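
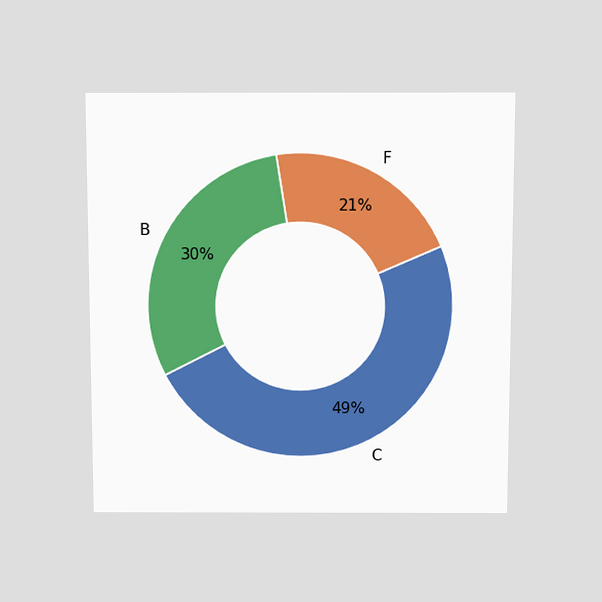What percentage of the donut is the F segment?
The chart is viewed slightly from above. The F segment takes up 21% of the ring.

21%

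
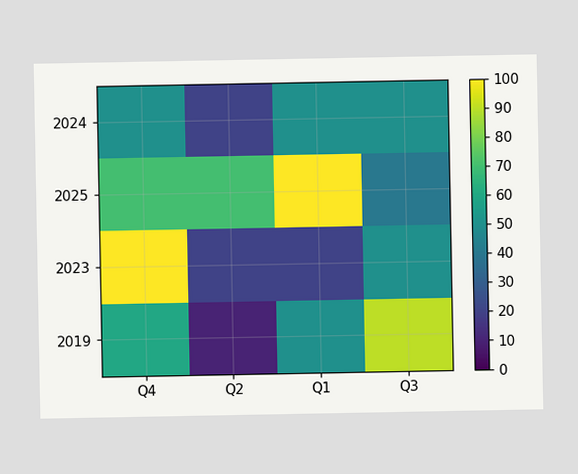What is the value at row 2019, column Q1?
Matching cell (2019, Q1) against the colorbar gives 50.

50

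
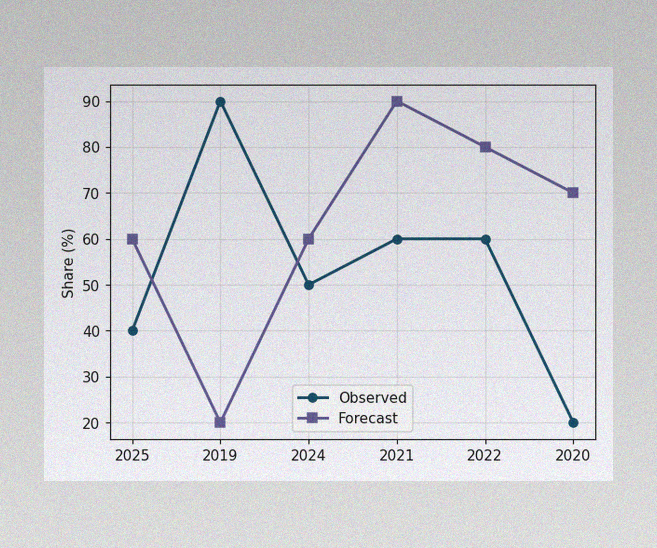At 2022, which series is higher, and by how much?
The image has some photo noise and uneven lighting. At 2022, Forecast sits above the other line by 20%.

Forecast, by 20%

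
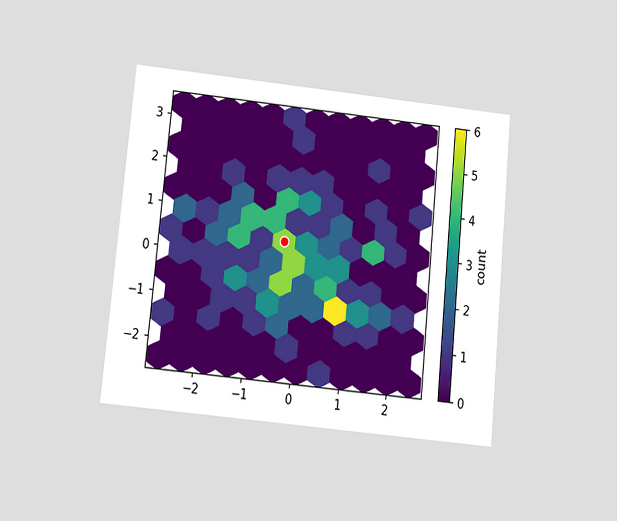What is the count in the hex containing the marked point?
5

The chart is tilted about 6° clockwise and viewed at a slight angle. The marked hex reads 5 on the colorbar.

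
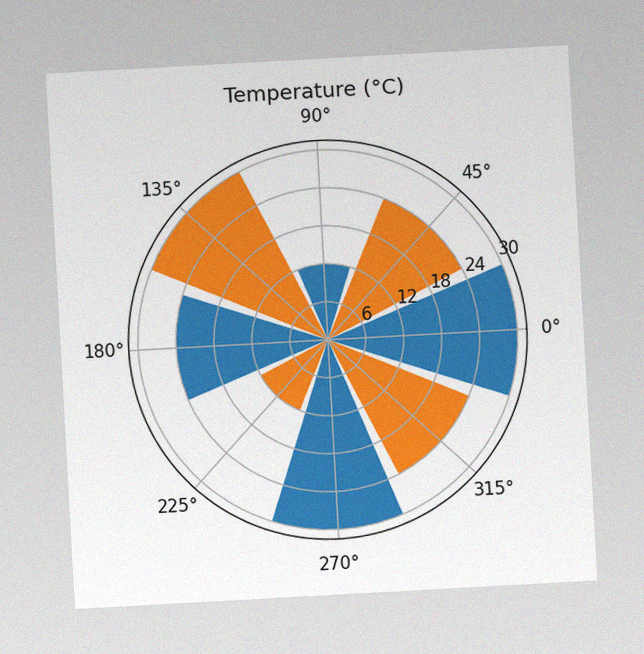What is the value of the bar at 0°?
The chart is tilted about 3° counter-clockwise, with some photo noise. The bar at 0° reaches 30°C on the radial axis.

30°C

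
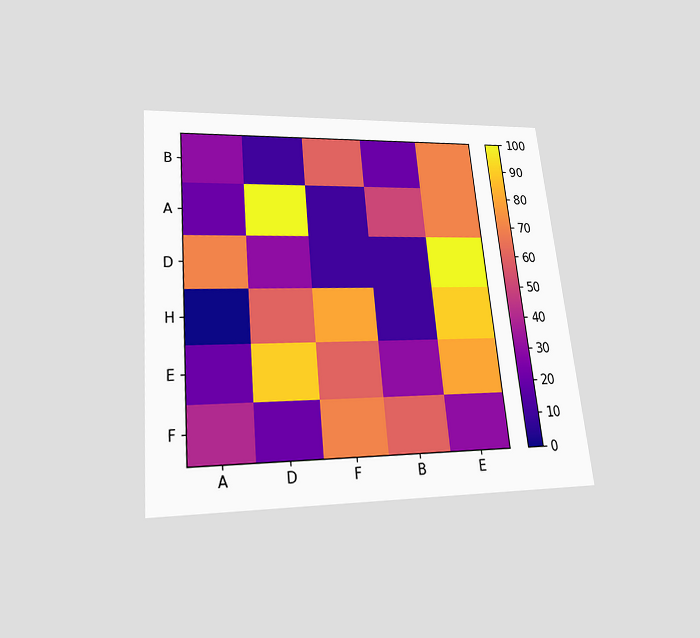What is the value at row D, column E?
The chart is tilted about 6° counter-clockwise and viewed slightly from below. Matching cell (D, E) against the colorbar gives 100.

100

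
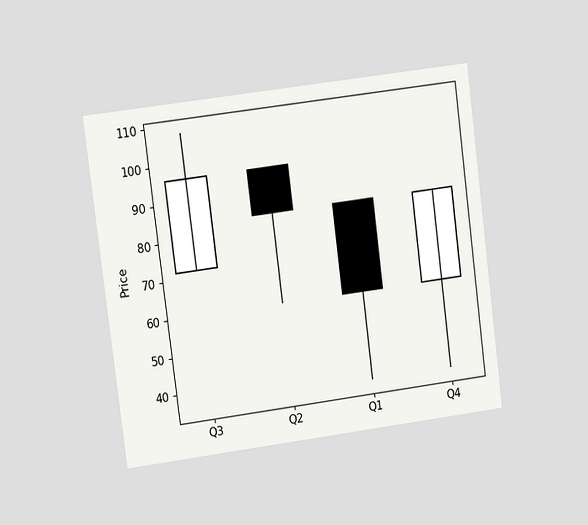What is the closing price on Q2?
84

The chart is tilted about 7° counter-clockwise and viewed at a slight angle. The Q2 candle closes at 84.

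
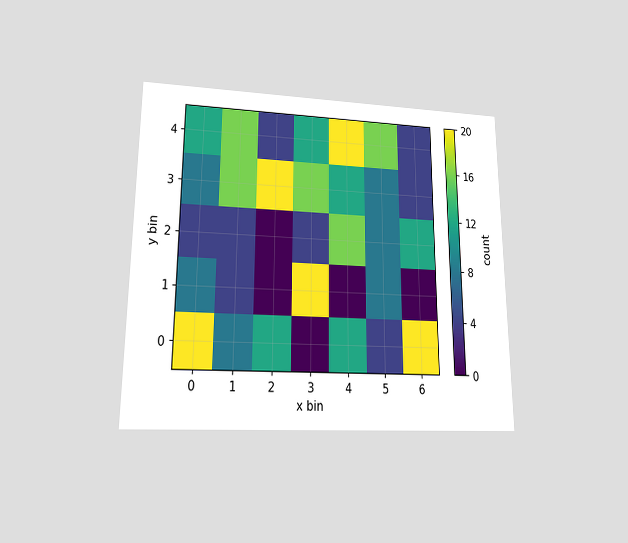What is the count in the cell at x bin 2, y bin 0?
12

The chart is viewed at a slight angle. Matching the cell (2, 0) against the colorbar gives 12.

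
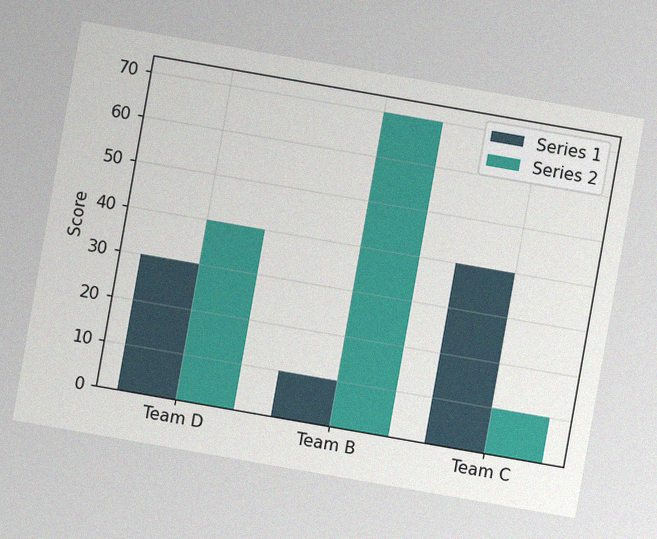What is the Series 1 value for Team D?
30

The chart is tilted about 10° clockwise, with some photo noise. The Series 1 bar at Team D reaches 30 on the y-axis.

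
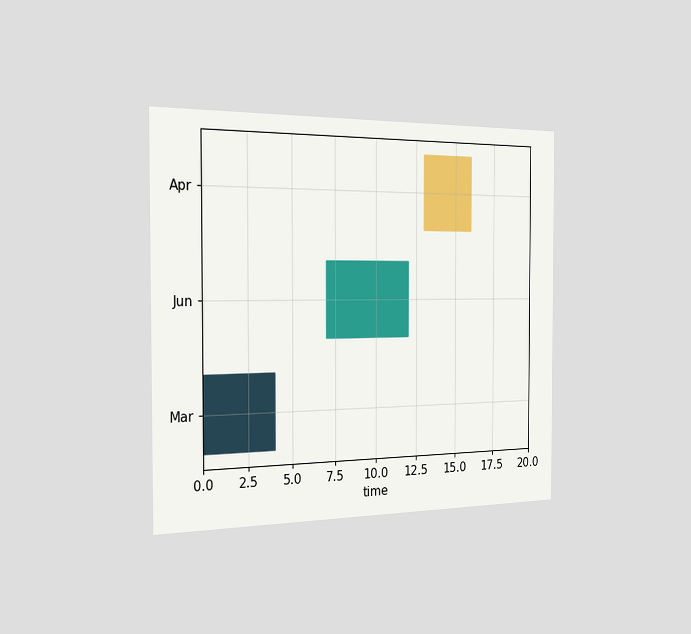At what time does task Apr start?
The chart is viewed slightly from the left. The Apr bar begins at t=13.

13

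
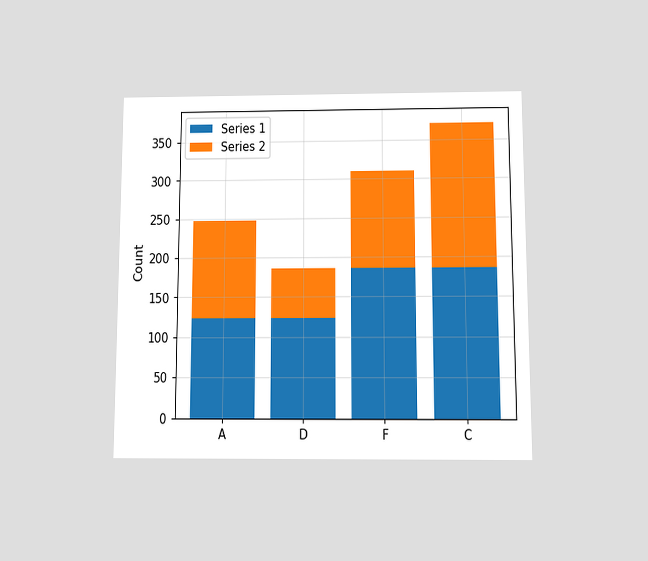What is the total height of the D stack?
186

The chart is viewed slightly from below. The D stack's top reaches 186 on the y-axis.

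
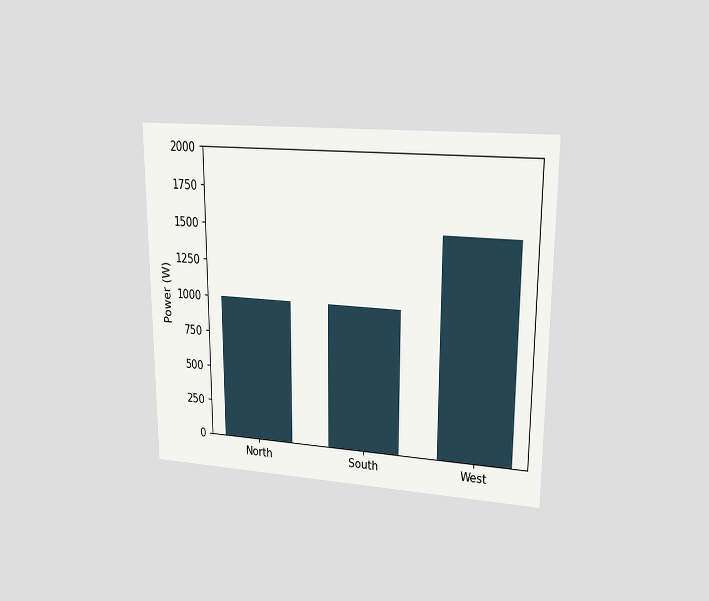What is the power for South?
1000W

The chart is viewed at a slight angle. Reading along the chart's y-axis, the South bar reaches 1000W.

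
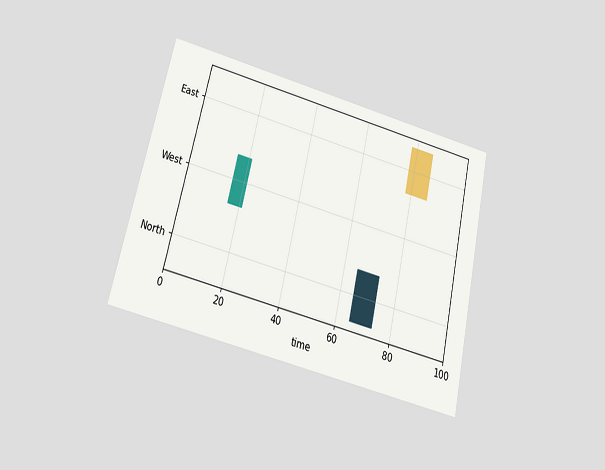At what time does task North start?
65

The chart is tilted about 13° clockwise and viewed slightly from below. The North bar begins at t=65.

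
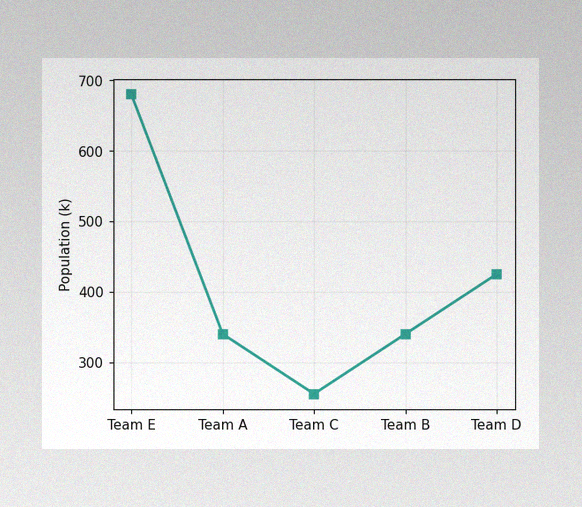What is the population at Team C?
255k

The image has some photo noise and uneven lighting. At Team C, the line is at 255k.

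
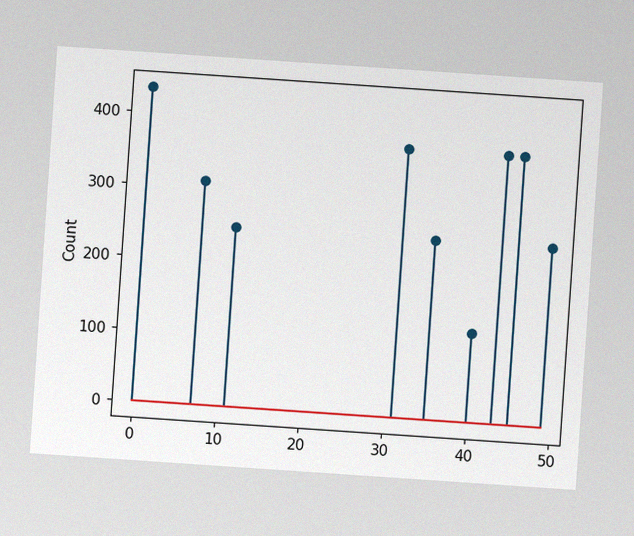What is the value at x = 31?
372

The chart is tilted about 4° clockwise, with some photo noise. The stem at x=31 reaches 372.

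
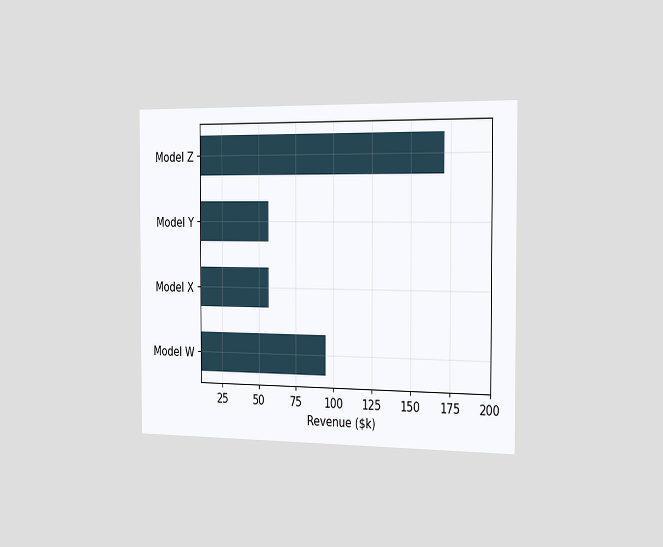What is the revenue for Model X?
$57k

The chart is viewed slightly from the right. Reading along the chart's x-axis, the Model X bar reaches $57k.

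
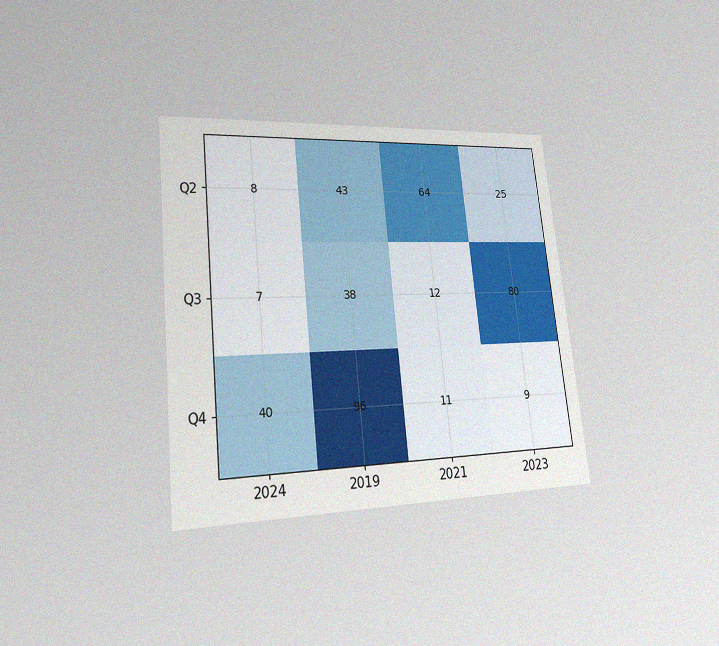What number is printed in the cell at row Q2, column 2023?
The chart is tilted about 6° counter-clockwise and viewed slightly from the left, with some photo noise. The (Q2, 2023) cell reads 25.

25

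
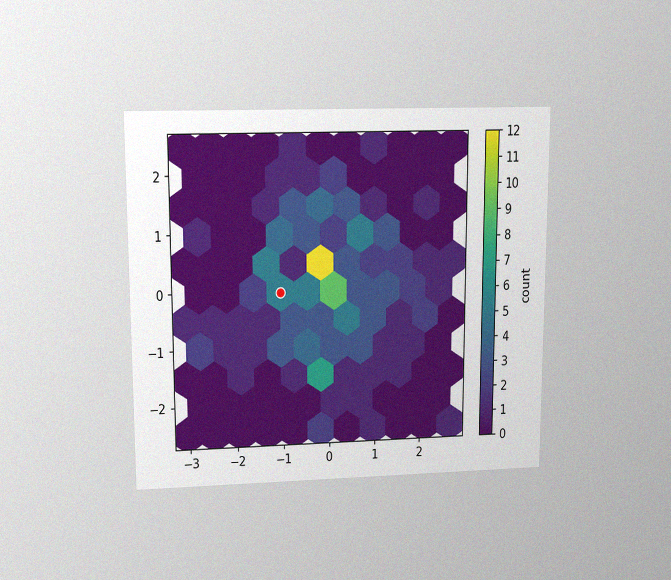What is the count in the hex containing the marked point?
5

The chart is viewed slightly from above, with some photo noise. The marked hex reads 5 on the colorbar.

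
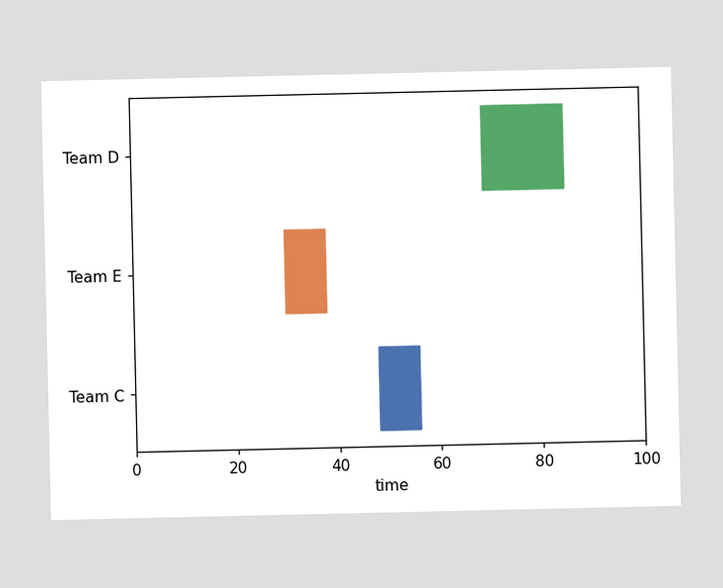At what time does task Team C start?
48

The Team C bar begins at t=48.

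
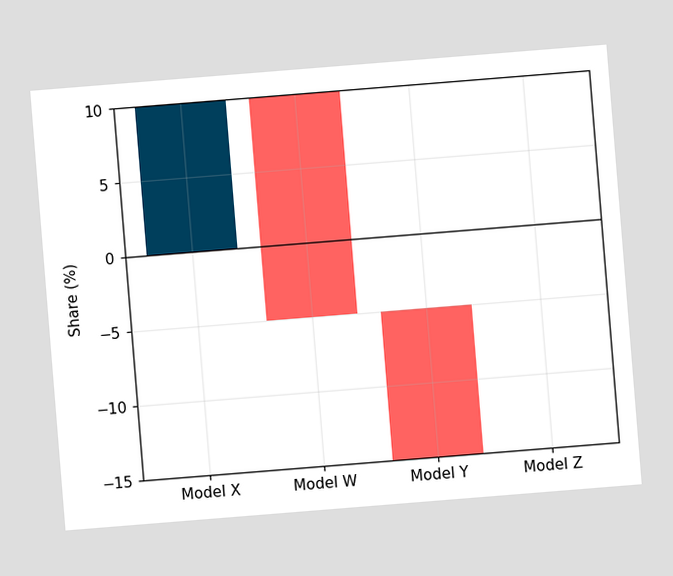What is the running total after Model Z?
-15%

The chart is tilted about 5° counter-clockwise. After Model Z the running total reaches -15%.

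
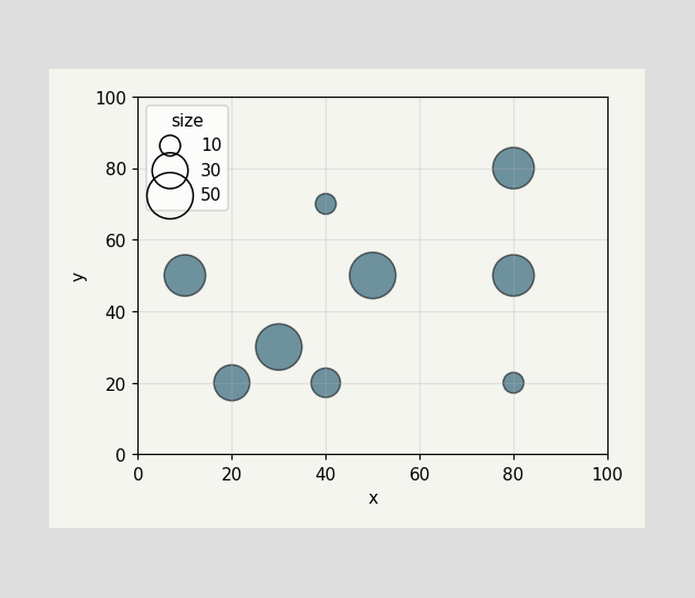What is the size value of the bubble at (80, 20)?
Matching the bubble at (80, 20) against the size legend gives 10.

10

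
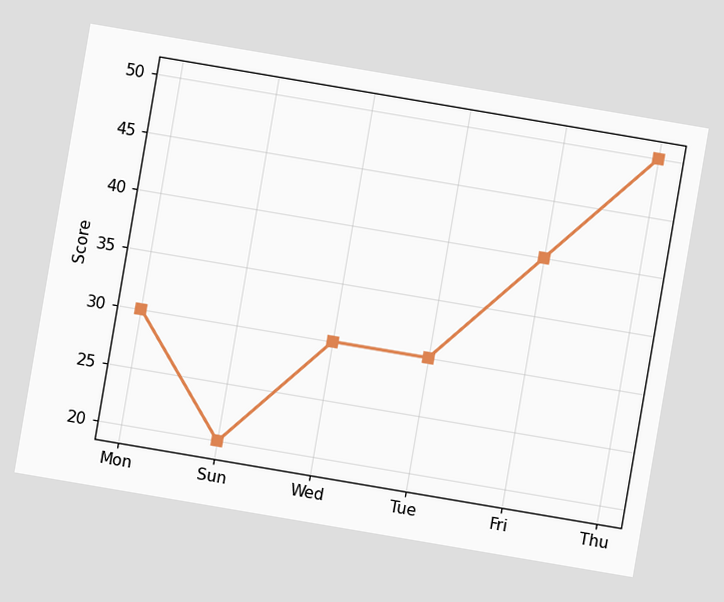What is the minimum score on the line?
20

The chart is tilted about 10° clockwise. The lowest point is at Sun, and reading across to the y-axis gives 20.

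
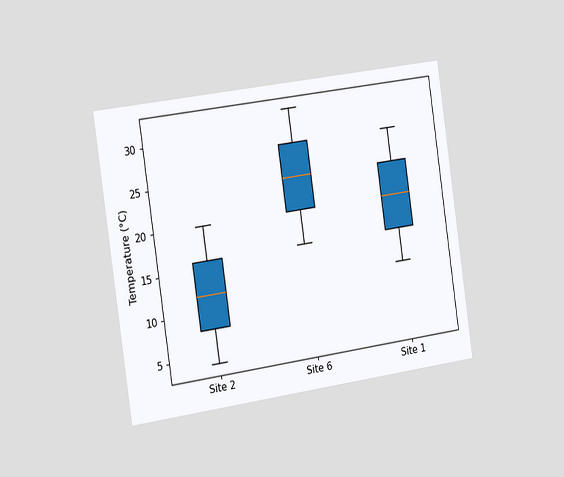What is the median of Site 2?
12°C

The chart is tilted about 8° counter-clockwise and viewed slightly from the left. The median line in the Site 2 box sits at 12°C.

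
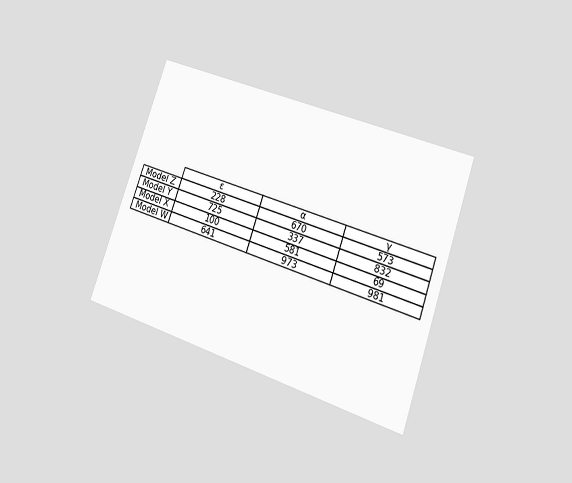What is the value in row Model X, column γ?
69

The chart is tilted about 19° clockwise and viewed at a slight angle. The (Model X, γ) cell reads 69.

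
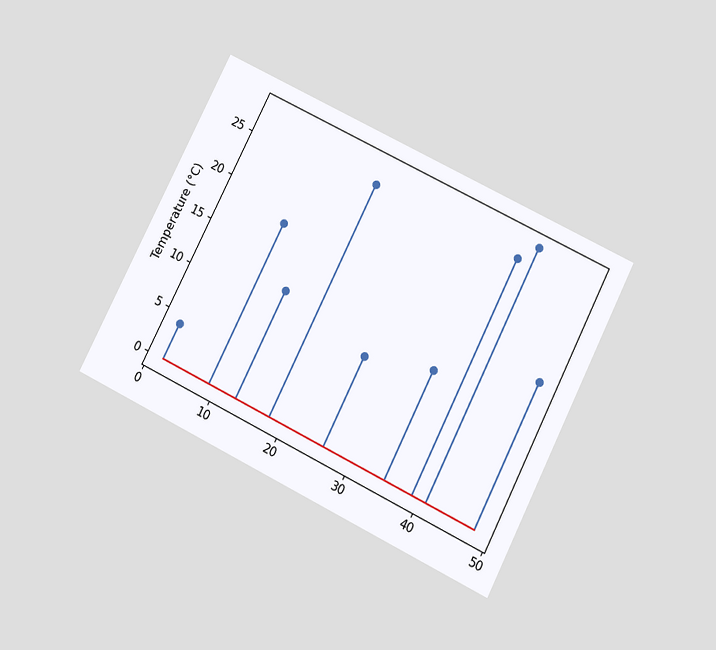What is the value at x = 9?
The chart is tilted about 27° clockwise and viewed slightly from below. The stem at x=9 reaches 18°C.

18°C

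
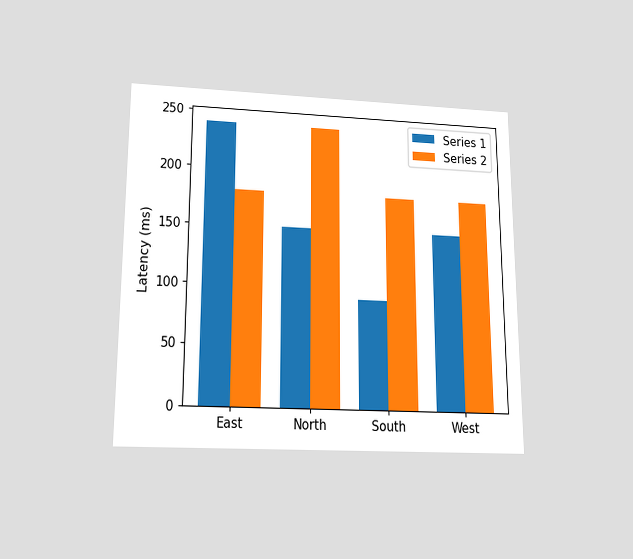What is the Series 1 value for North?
The chart is viewed slightly from below. The Series 1 bar at North reaches 150ms on the y-axis.

150ms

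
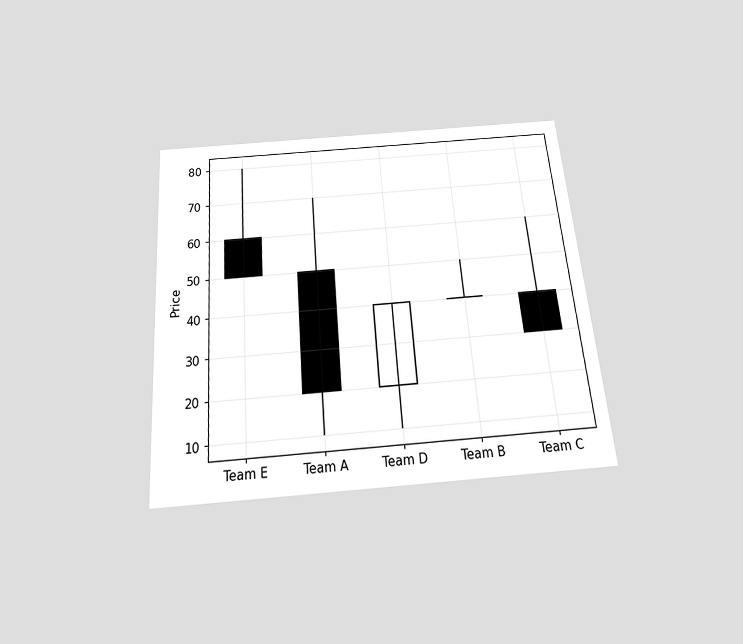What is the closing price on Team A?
20

The chart is tilted about 5° counter-clockwise and viewed slightly from below. The Team A candle closes at 20.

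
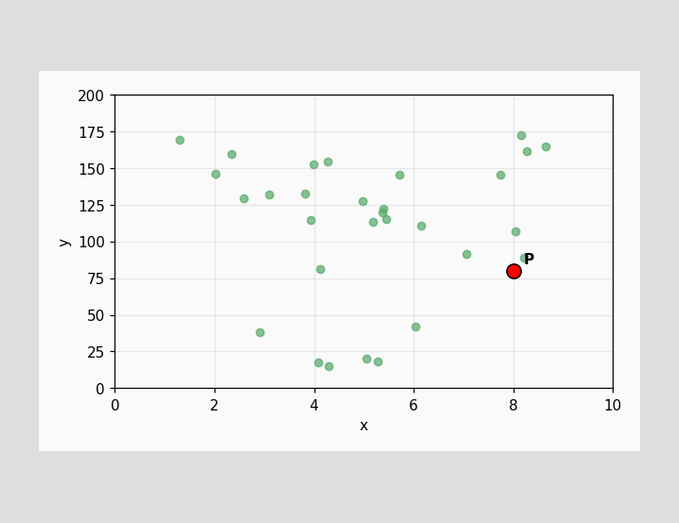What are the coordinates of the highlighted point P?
(8, 80)

Following the gridlines from P to each axis, P sits at (8, 80).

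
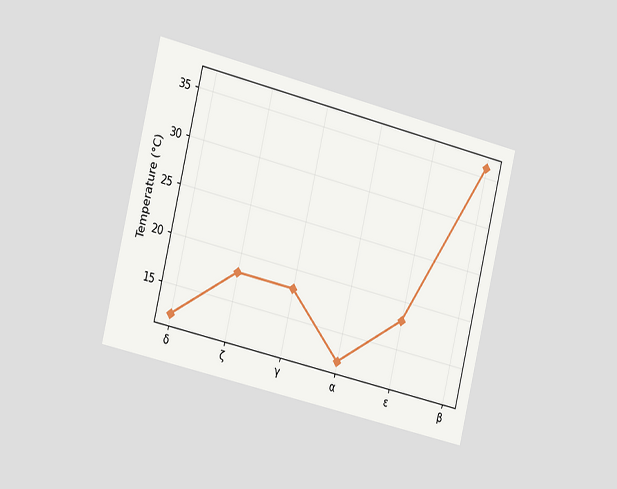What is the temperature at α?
The chart is tilted about 13° clockwise and viewed slightly from the left. At α, the line is at 12°C.

12°C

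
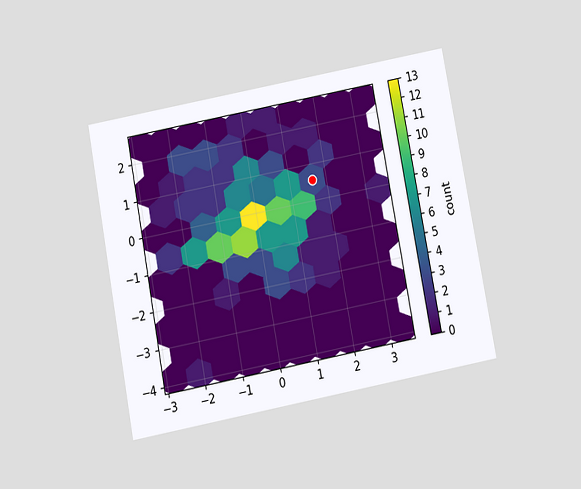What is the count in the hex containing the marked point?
3

The chart is tilted about 11° counter-clockwise and viewed slightly from below. The marked hex reads 3 on the colorbar.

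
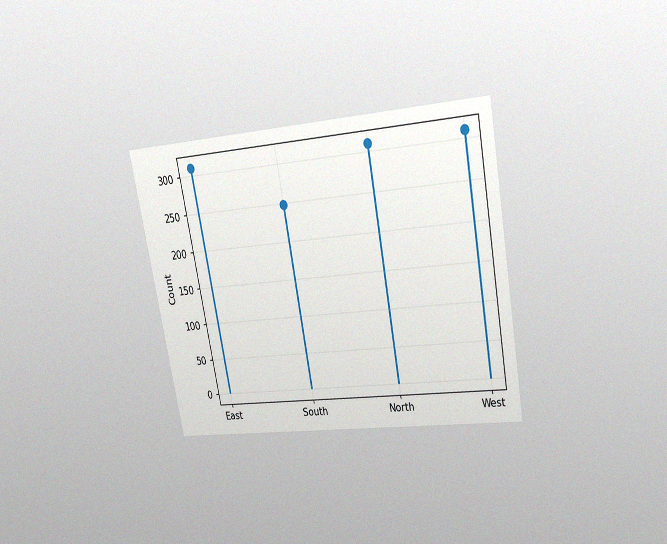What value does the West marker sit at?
The chart is tilted about 10° counter-clockwise and viewed at a slight angle, with some photo noise. The West marker sits at 310.

310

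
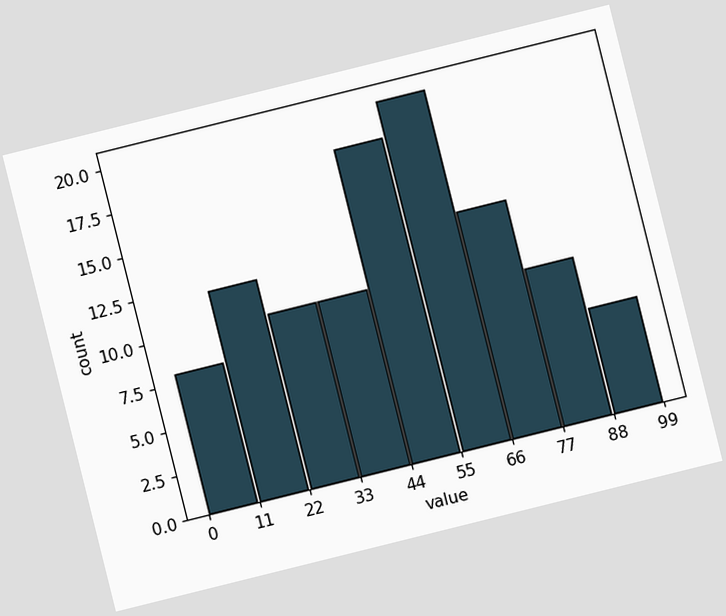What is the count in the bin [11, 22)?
12

The chart is tilted about 14° counter-clockwise. The [11, 22) bin has height 12.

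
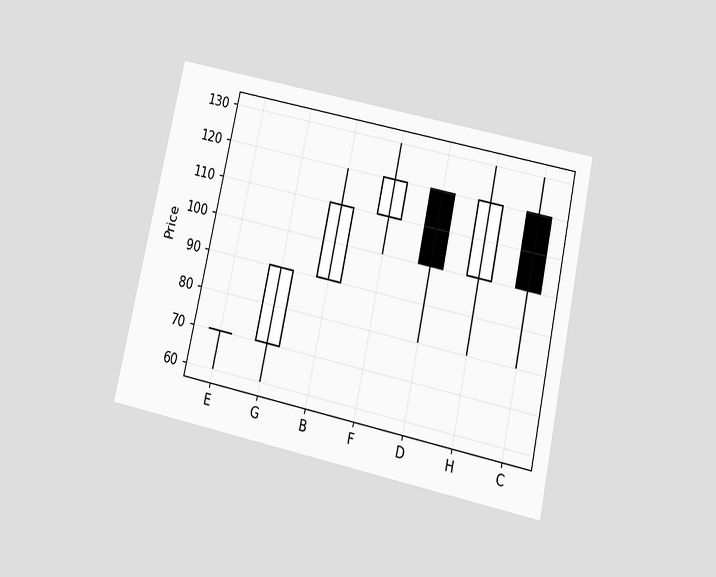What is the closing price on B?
110

The chart is tilted about 12° clockwise and viewed slightly from below. The B candle closes at 110.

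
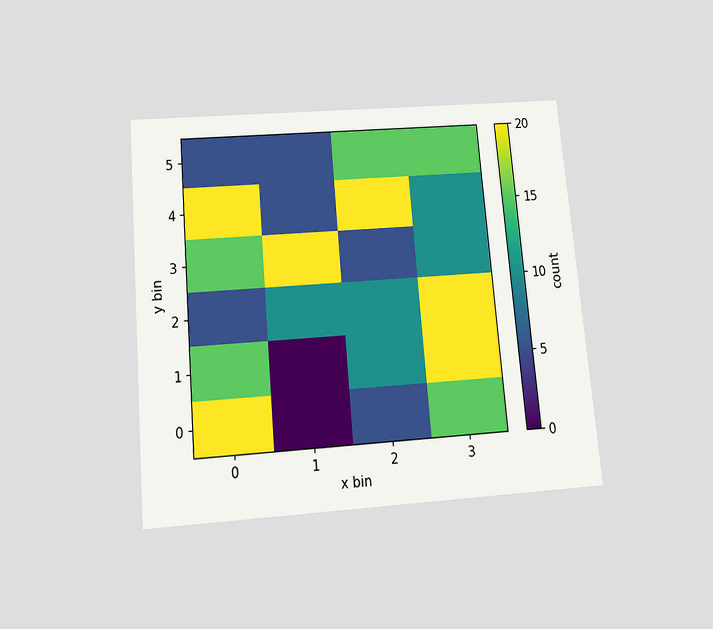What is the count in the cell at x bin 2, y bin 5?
15

The chart is tilted about 5° counter-clockwise and viewed slightly from below. Matching the cell (2, 5) against the colorbar gives 15.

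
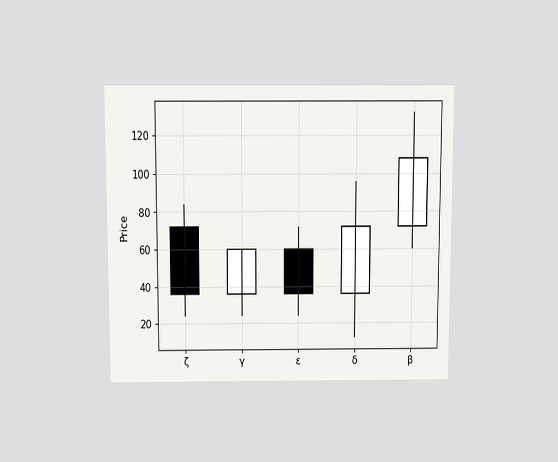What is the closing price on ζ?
The chart is viewed slightly from above. The ζ candle closes at 36.

36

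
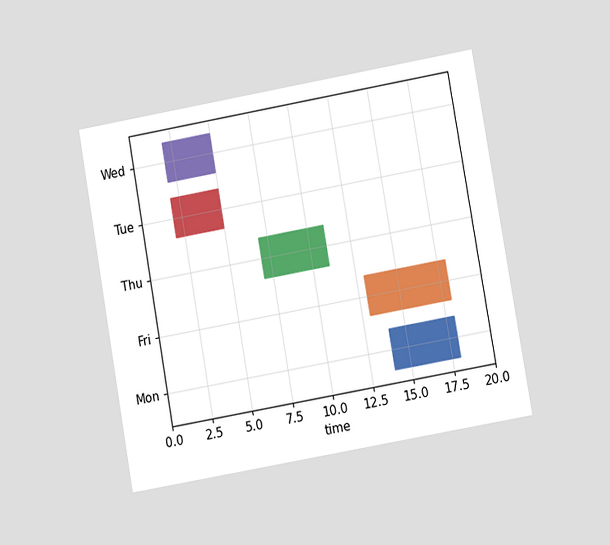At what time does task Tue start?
The chart is tilted about 10° counter-clockwise and viewed at a slight angle. The Tue bar begins at t=2.

2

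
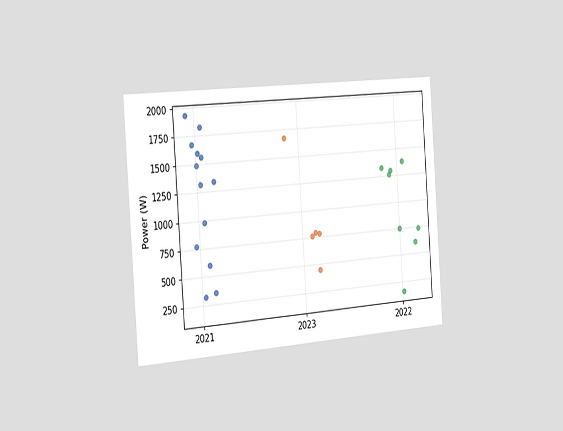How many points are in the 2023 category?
The chart is tilted about 4° counter-clockwise and viewed slightly from the left. Counting the markers in the 2023 column gives 5.

5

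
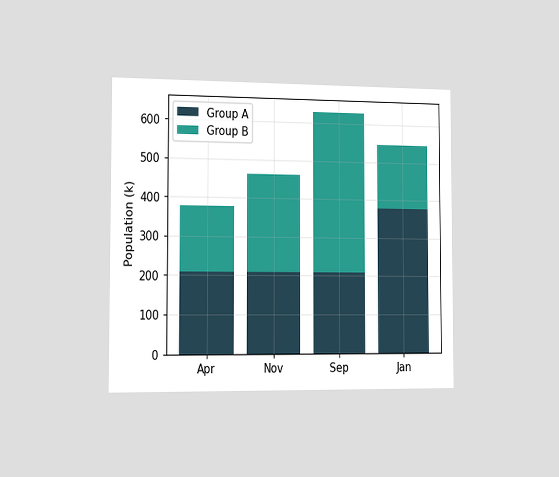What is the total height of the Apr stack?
378k

The chart is viewed slightly from the left. The Apr stack's top reaches 378k on the y-axis.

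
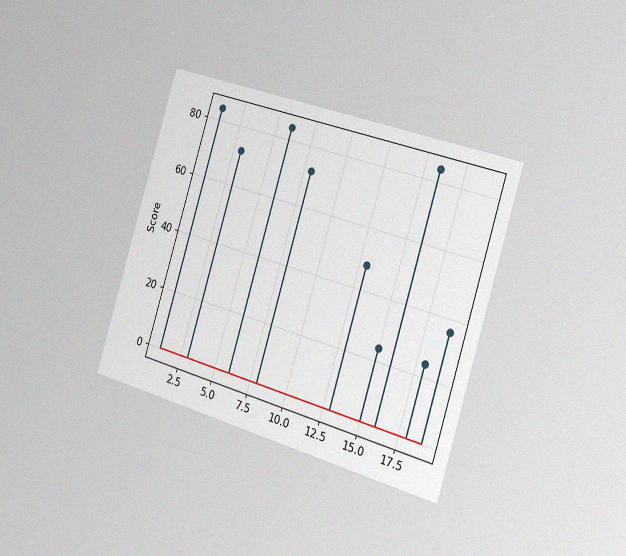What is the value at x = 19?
36

The chart is tilted about 17° clockwise and viewed slightly from the right, with some photo noise. The stem at x=19 reaches 36.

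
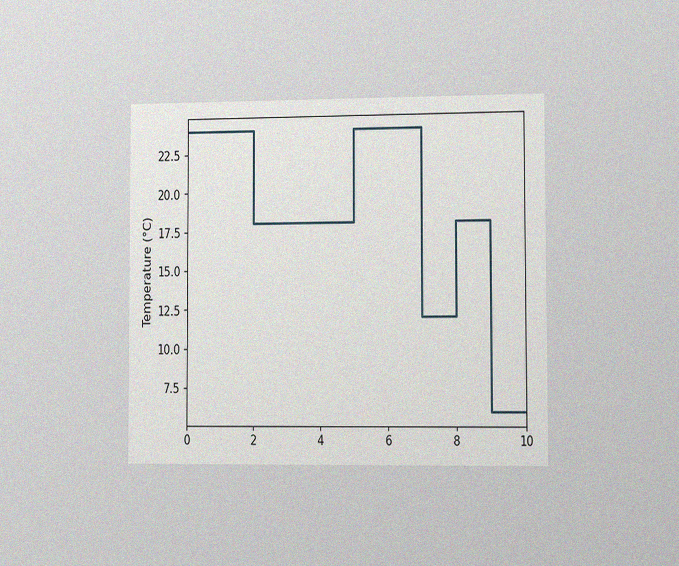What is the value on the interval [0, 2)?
The chart is viewed slightly from the right, with some photo noise. On [0, 2) the step sits at 24°C.

24°C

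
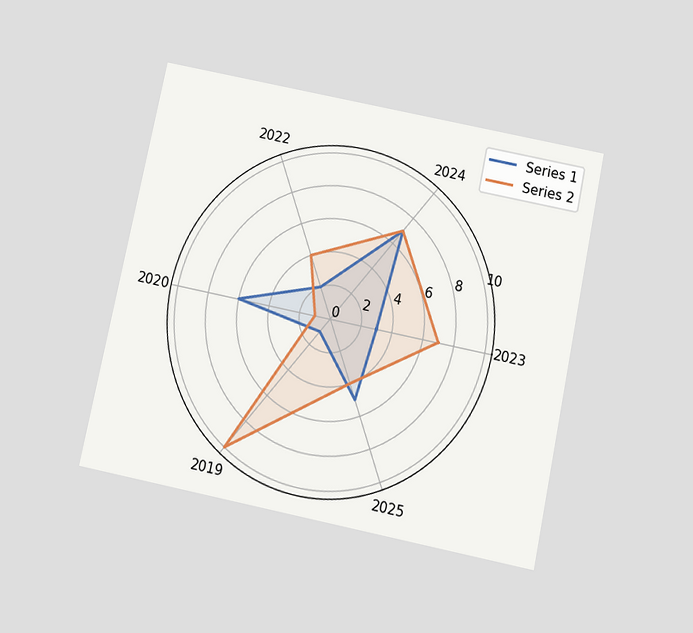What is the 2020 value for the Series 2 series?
The chart is tilted about 12° clockwise and viewed slightly from below. On the 2020 axis, Series 2 reaches 1.

1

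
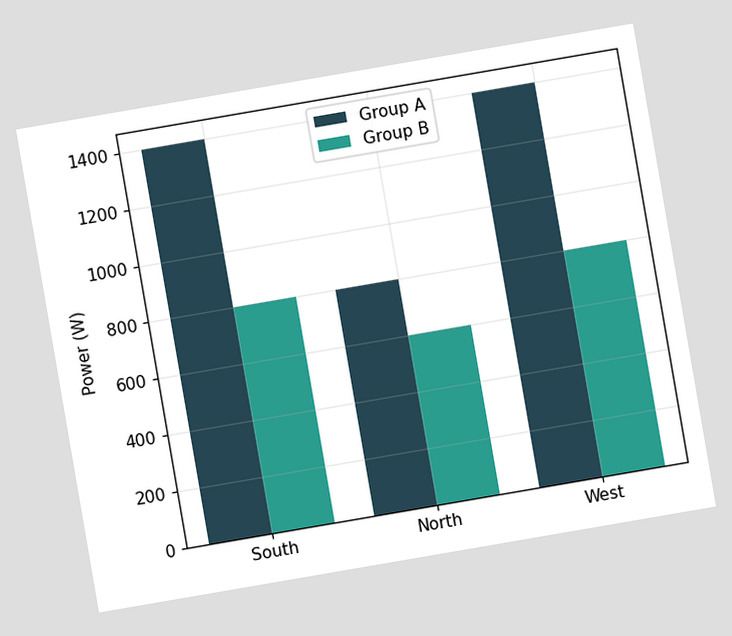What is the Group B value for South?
800W

The chart is tilted about 10° counter-clockwise. The Group B bar at South reaches 800W on the y-axis.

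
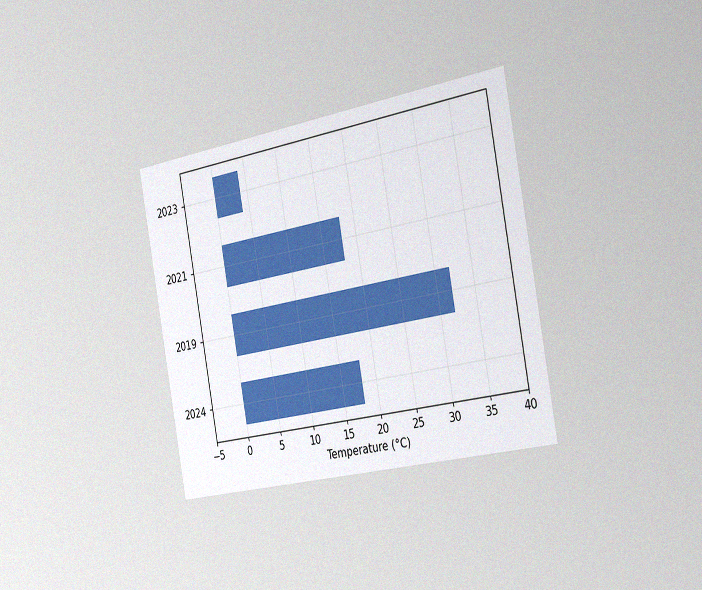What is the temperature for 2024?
18°C

The chart is tilted about 10° counter-clockwise and viewed slightly from the right, with some photo noise. Reading along the chart's x-axis, the 2024 bar reaches 18°C.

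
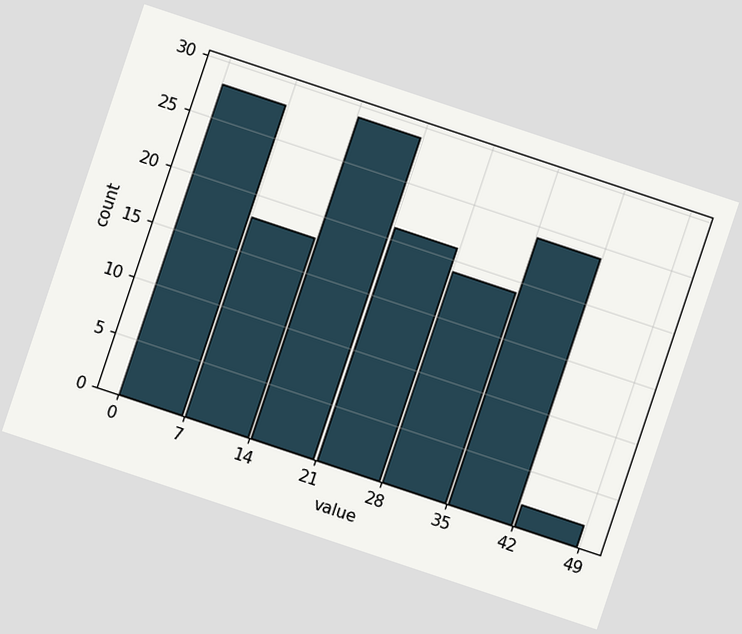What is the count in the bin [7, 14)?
18

The chart is tilted about 18° clockwise. The [7, 14) bin has height 18.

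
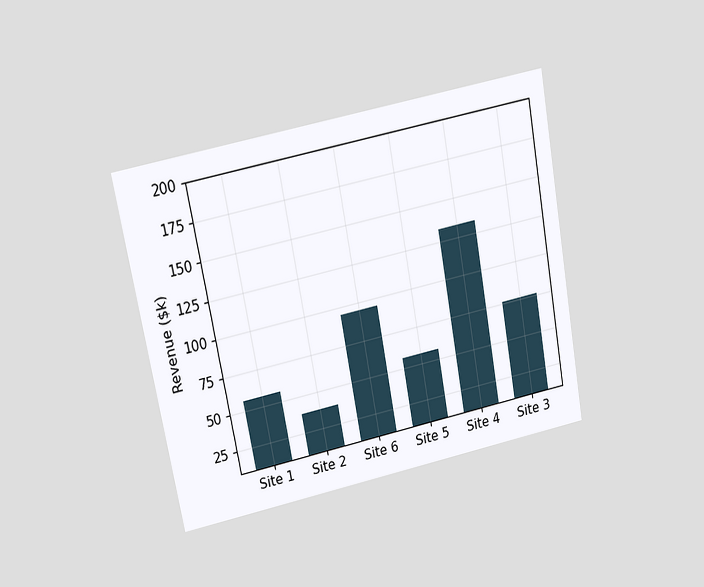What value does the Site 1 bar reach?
The chart is tilted about 11° counter-clockwise and viewed slightly from above. Reading along the chart's y-axis, the Site 1 bar reaches $57k.

$57k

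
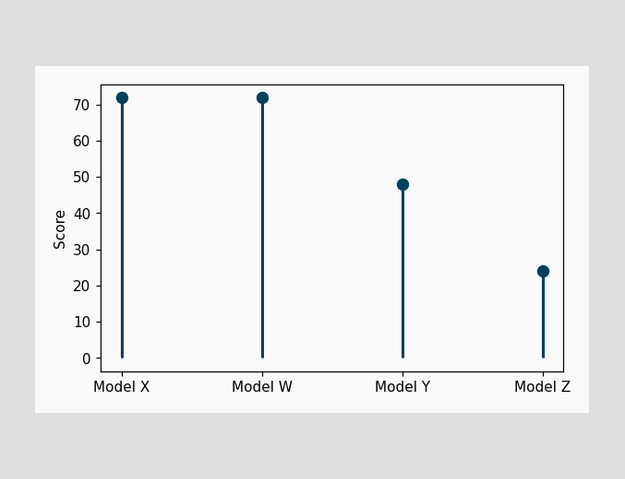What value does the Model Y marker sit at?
48

The Model Y marker sits at 48.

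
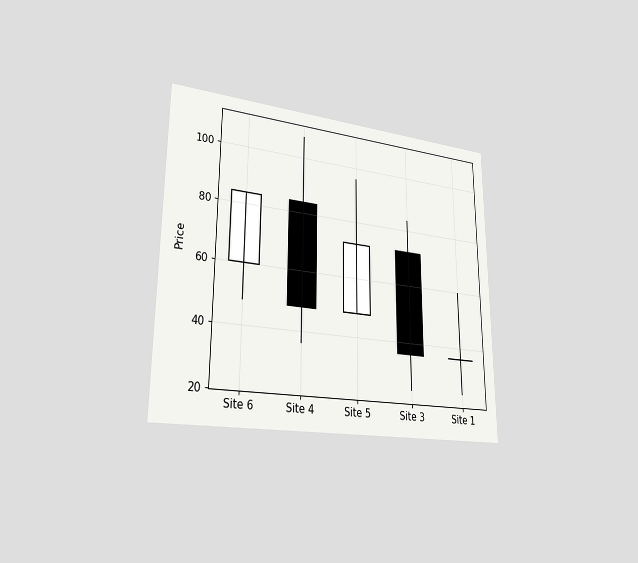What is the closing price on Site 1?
The chart is viewed slightly from the left. The Site 1 candle closes at 36.

36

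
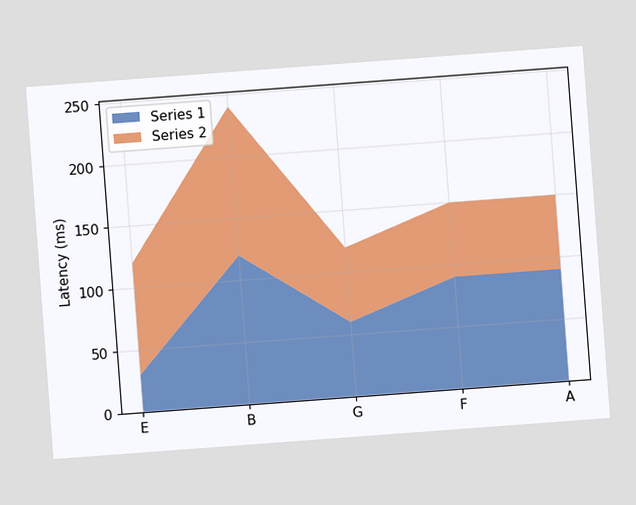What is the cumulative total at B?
The chart is tilted about 4° counter-clockwise. The stacked total at B reaches 240ms.

240ms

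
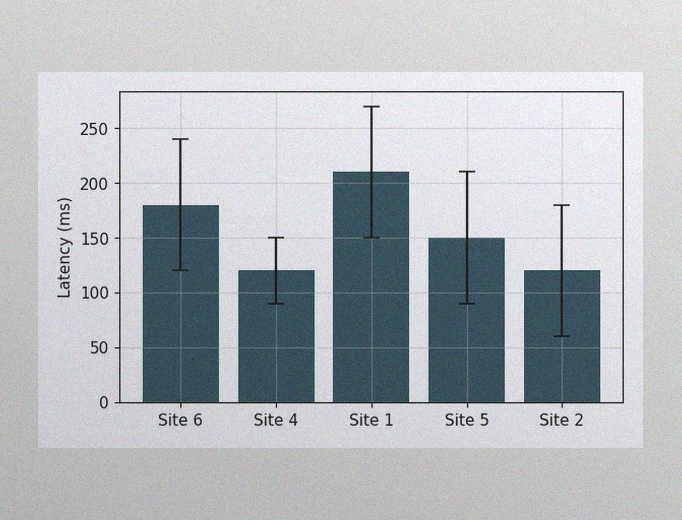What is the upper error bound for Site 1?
The image has some photo noise and uneven lighting. The Site 1 bar's upper whisker reaches 270ms.

270ms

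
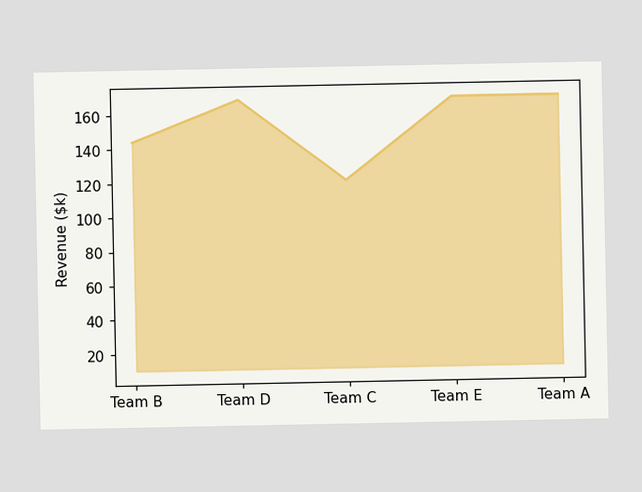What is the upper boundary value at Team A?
At Team A the upper boundary is at $168k.

$168k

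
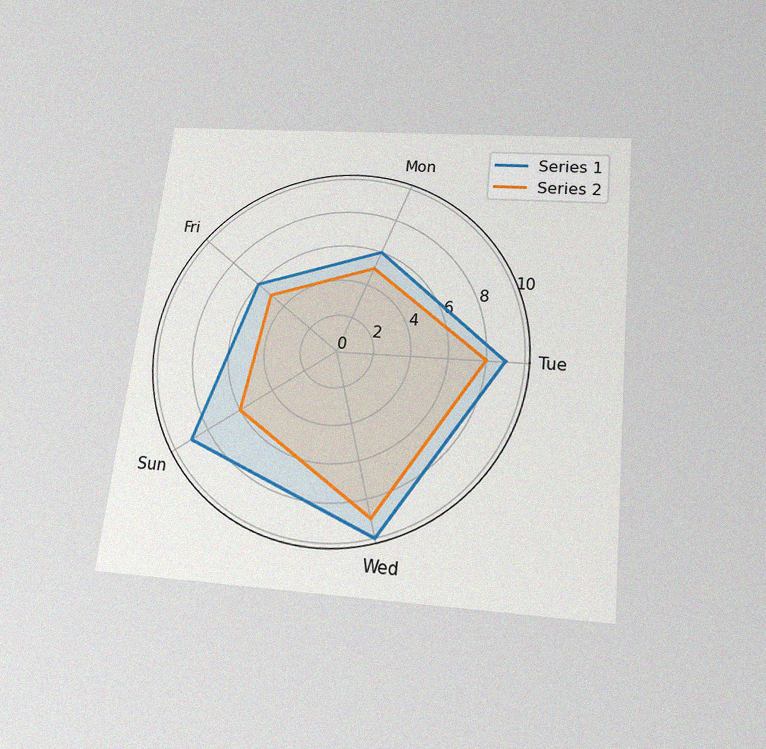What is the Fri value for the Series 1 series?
The chart is tilted about 6° clockwise and viewed slightly from below, with some photo noise. On the Fri axis, Series 1 reaches 6.

6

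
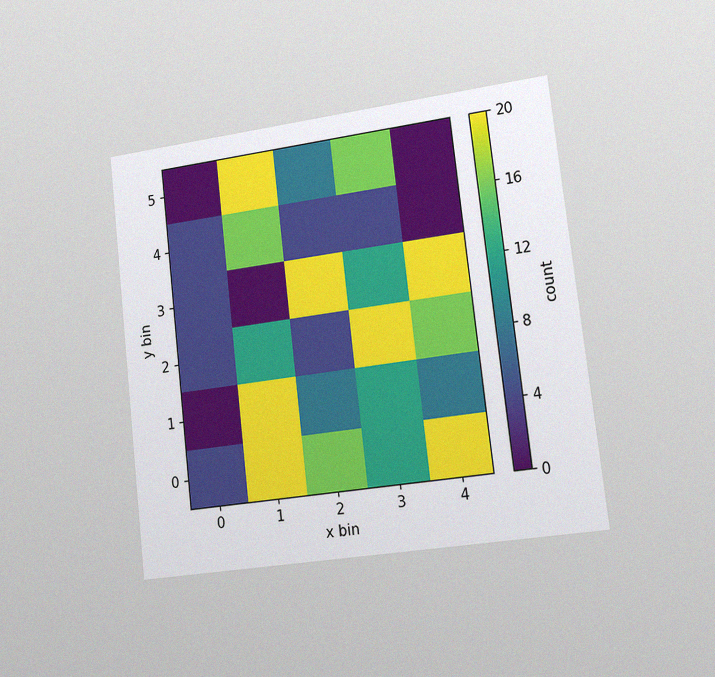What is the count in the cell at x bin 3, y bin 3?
The chart is tilted about 7° counter-clockwise and viewed slightly from the right, with some photo noise. Matching the cell (3, 3) against the colorbar gives 12.

12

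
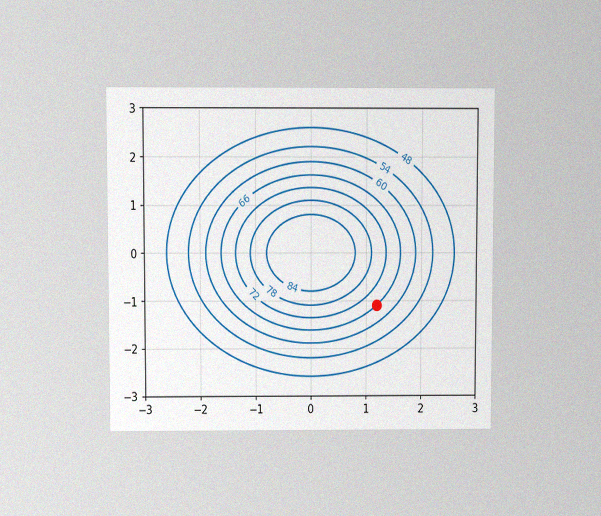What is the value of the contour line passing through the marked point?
The chart is viewed at a slight angle, with some photo noise. The marked point sits on the contour labelled 66.

66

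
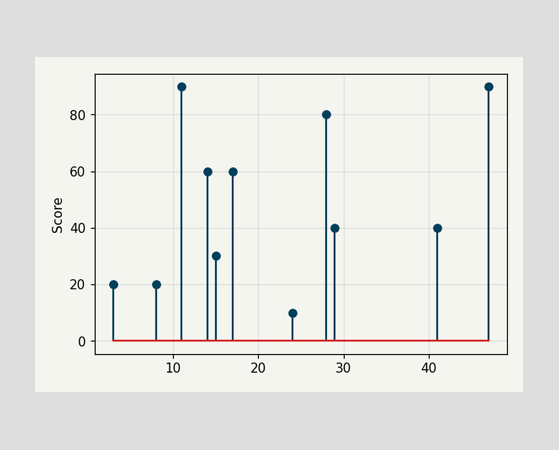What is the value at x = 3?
The stem at x=3 reaches 20.

20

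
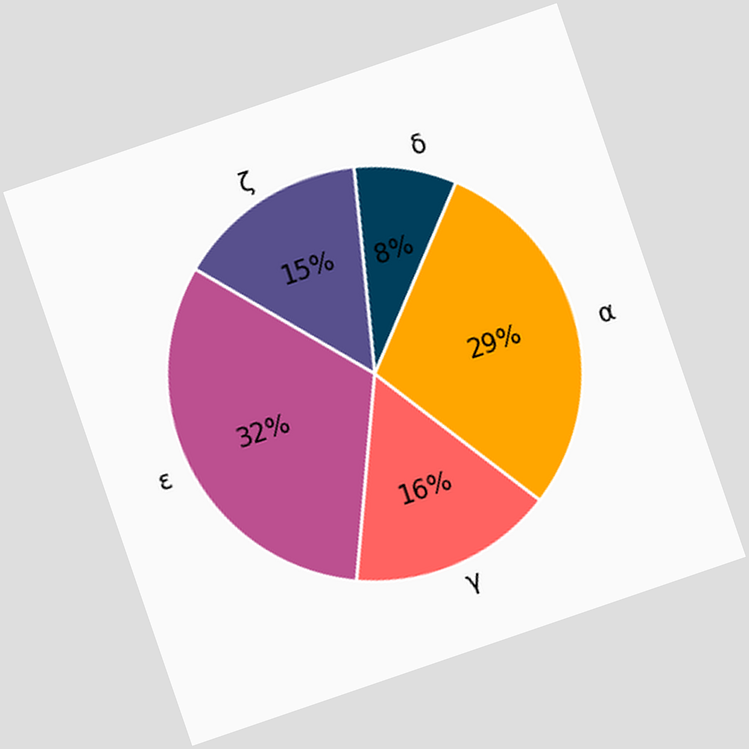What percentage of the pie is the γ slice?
The chart is tilted about 19° counter-clockwise. The γ slice takes up 16% of the pie.

16%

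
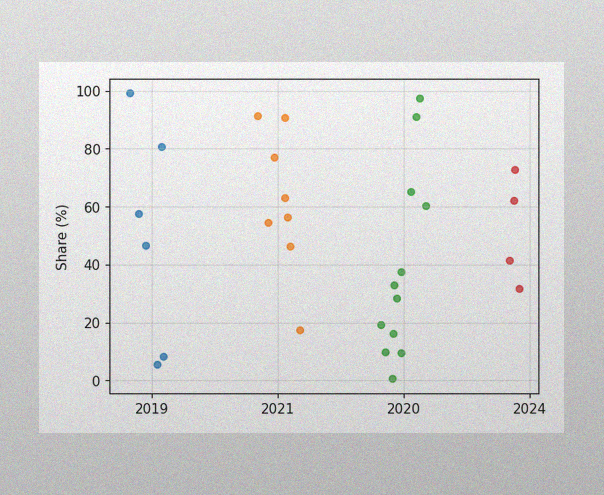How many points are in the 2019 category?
The image has some photo noise and uneven lighting. Counting the markers in the 2019 column gives 6.

6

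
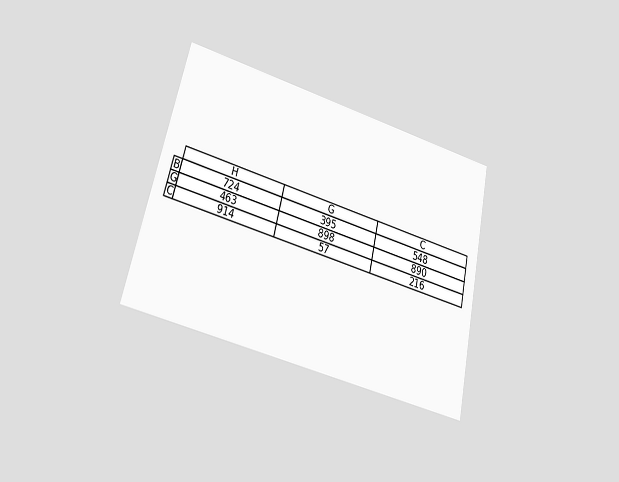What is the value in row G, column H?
463

The chart is tilted about 13° clockwise and viewed at a slight angle. The (G, H) cell reads 463.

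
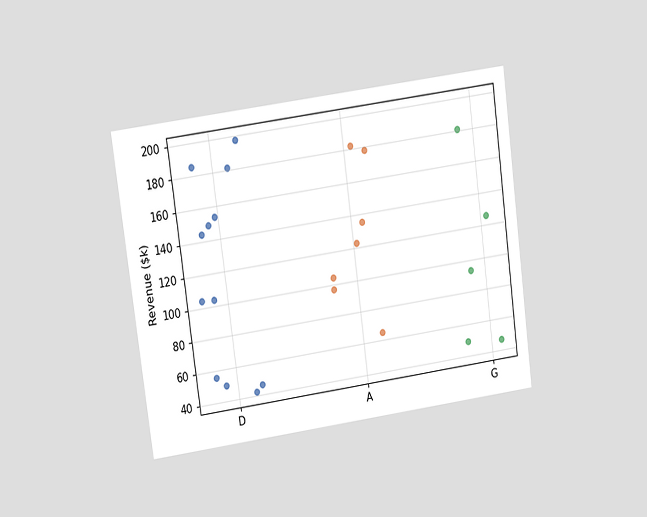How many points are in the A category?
7

The chart is tilted about 8° counter-clockwise and viewed at a slight angle. Counting the markers in the A column gives 7.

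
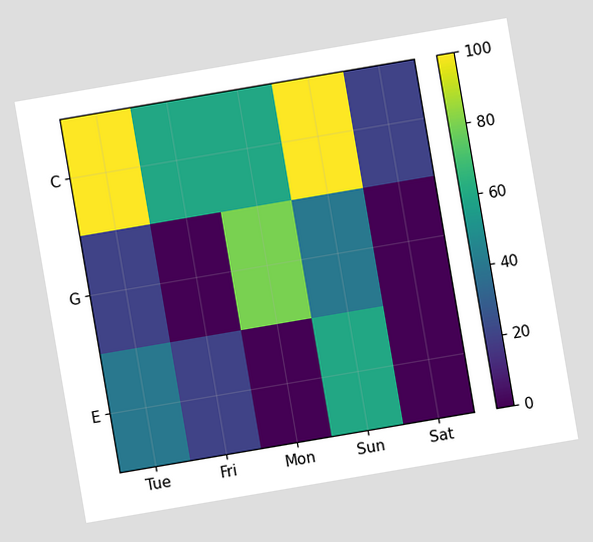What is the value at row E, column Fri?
The chart is tilted about 10° counter-clockwise. Matching cell (E, Fri) against the colorbar gives 20.

20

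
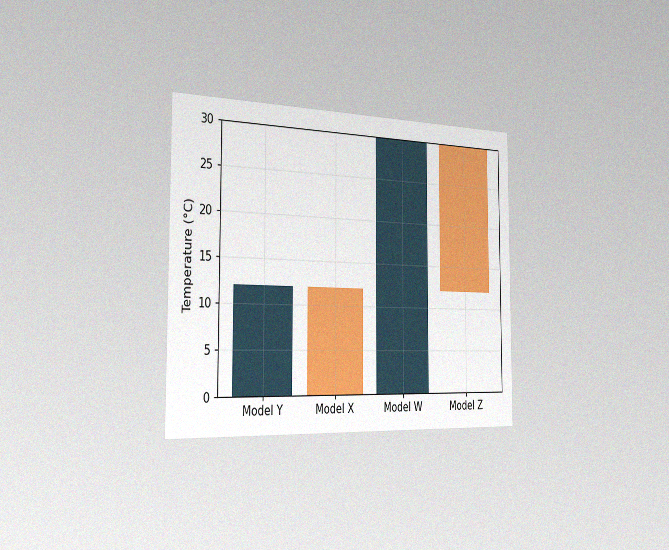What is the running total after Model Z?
12°C

The chart is viewed slightly from the left, with some photo noise. After Model Z the running total reaches 12°C.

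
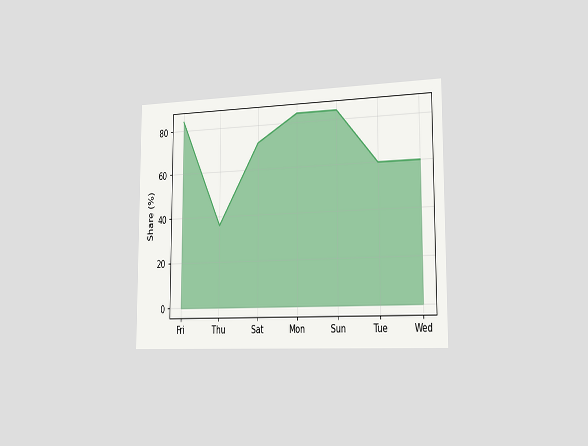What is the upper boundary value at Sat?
The chart is viewed slightly from the right. At Sat the upper boundary is at 72%.

72%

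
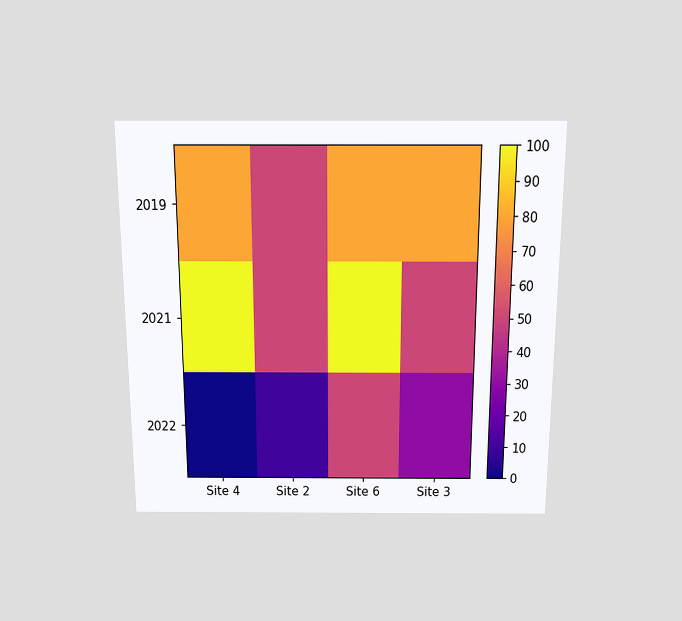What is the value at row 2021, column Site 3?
50

The chart is viewed slightly from above. Matching cell (2021, Site 3) against the colorbar gives 50.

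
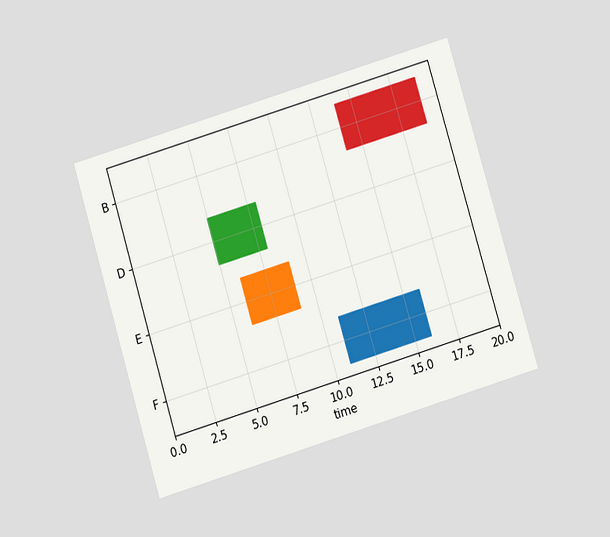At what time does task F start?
11

The chart is tilted about 17° counter-clockwise and viewed slightly from below. The F bar begins at t=11.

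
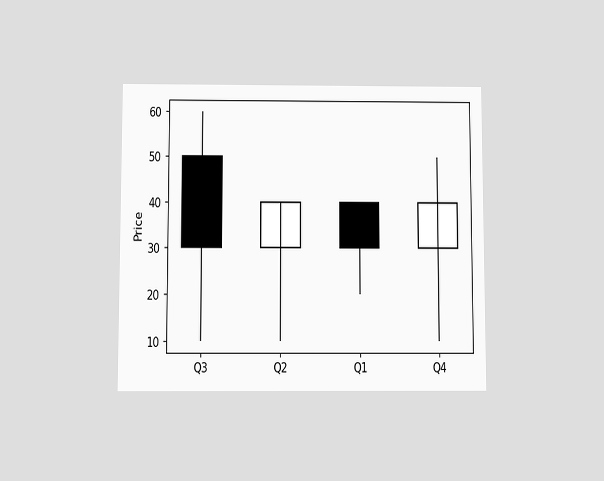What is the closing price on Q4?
40

The chart is viewed slightly from below. The Q4 candle closes at 40.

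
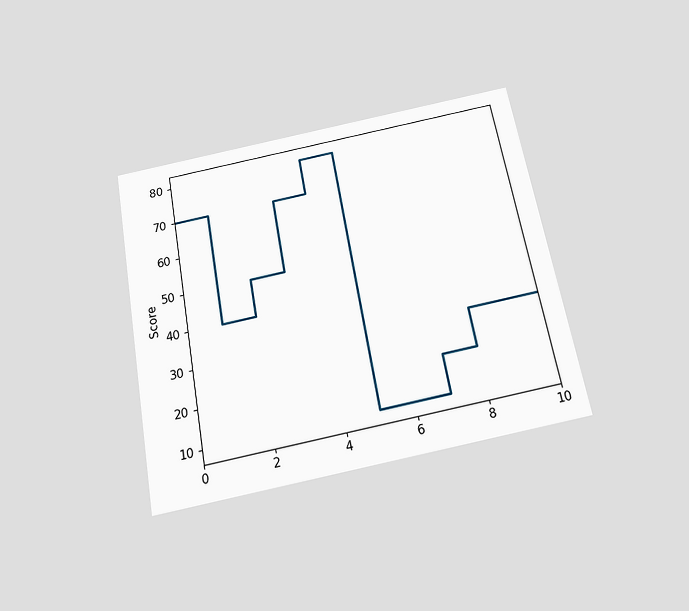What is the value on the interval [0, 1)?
The chart is tilted about 10° counter-clockwise and viewed slightly from below. On [0, 1) the step sits at 70.

70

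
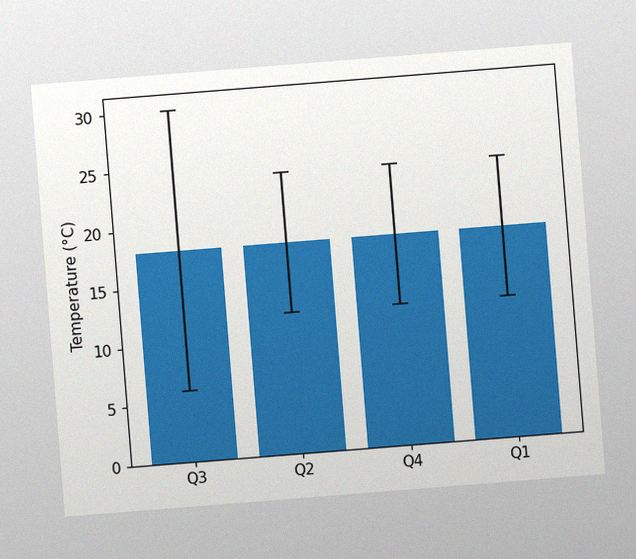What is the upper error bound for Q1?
24°C

The chart is tilted about 5° counter-clockwise, with some photo noise. The Q1 bar's upper whisker reaches 24°C.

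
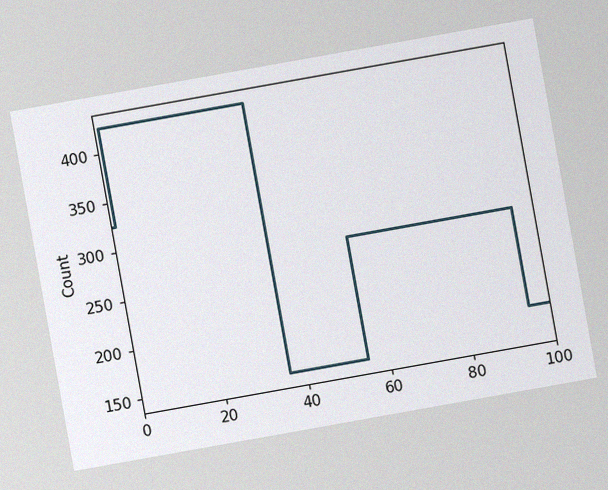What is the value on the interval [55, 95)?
The chart is tilted about 10° counter-clockwise, with some photo noise. On [55, 95) the step sits at 275.

275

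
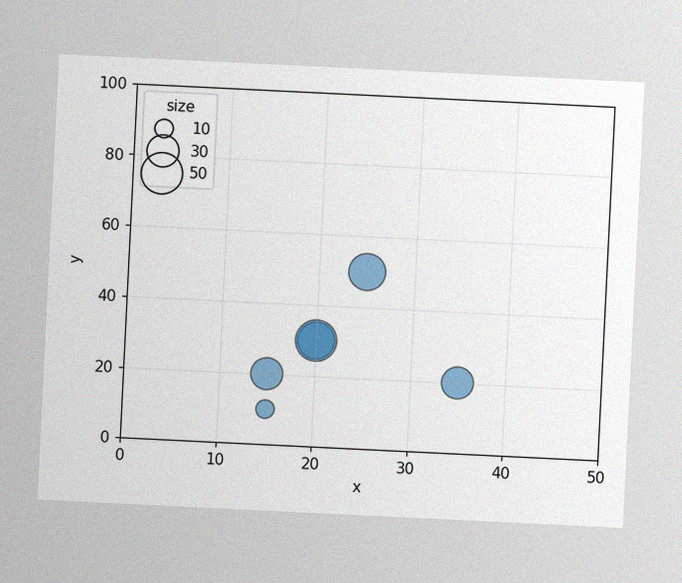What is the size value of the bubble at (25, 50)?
40

The chart is tilted about 3° clockwise, with some photo noise. Matching the bubble at (25, 50) against the size legend gives 40.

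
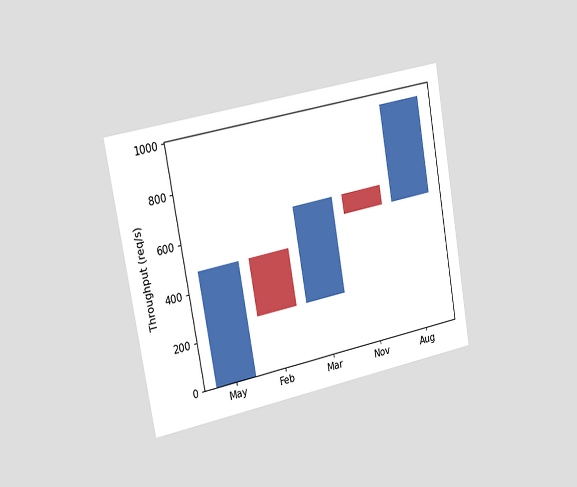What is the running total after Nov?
560req/s

The chart is tilted about 10° counter-clockwise and viewed slightly from the left. After Nov the running total reaches 560req/s.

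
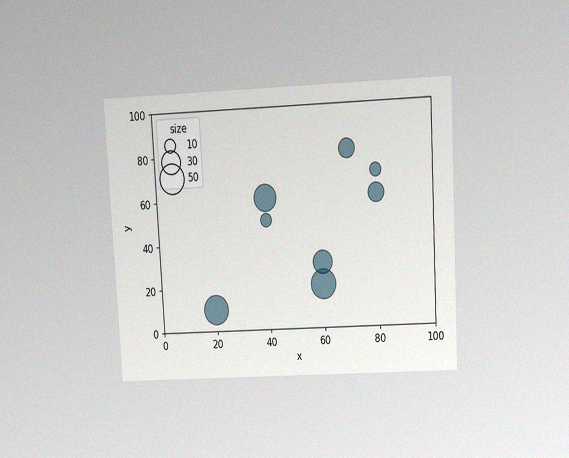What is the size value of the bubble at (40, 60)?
The chart is tilted about 3° counter-clockwise and viewed slightly from above, with some photo noise. Matching the bubble at (40, 60) against the size legend gives 40.

40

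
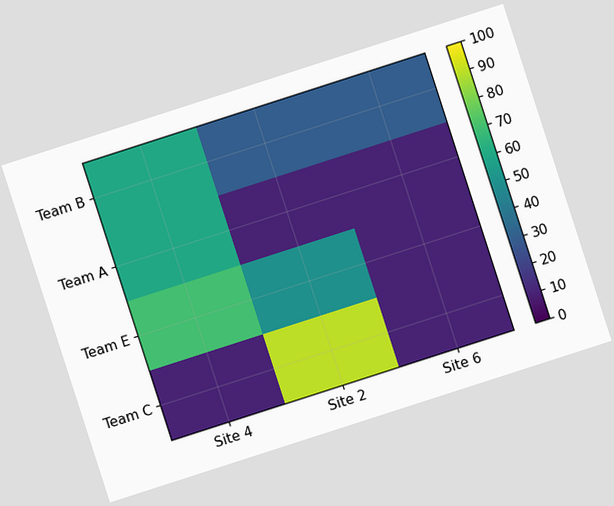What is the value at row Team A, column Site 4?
60

The chart is tilted about 18° counter-clockwise. Matching cell (Team A, Site 4) against the colorbar gives 60.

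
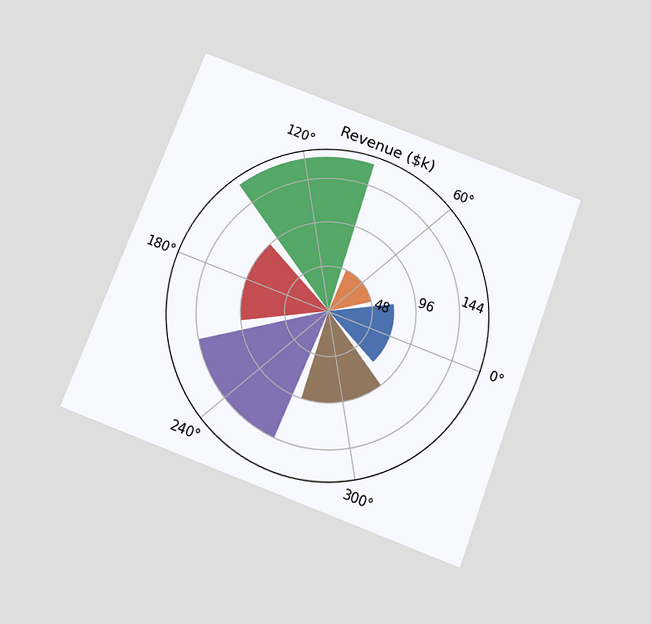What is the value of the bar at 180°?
The chart is tilted about 21° clockwise and viewed slightly from below. The bar at 180° reaches $96k on the radial axis.

$96k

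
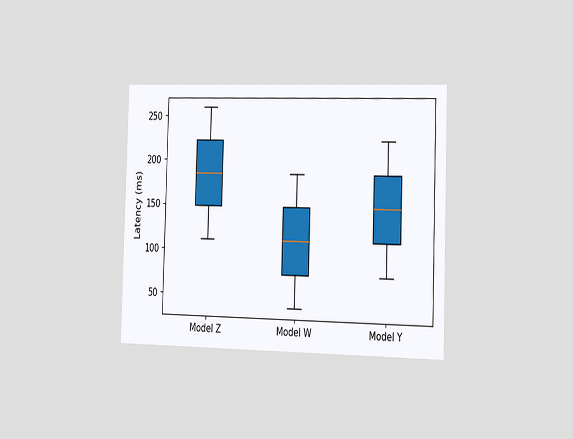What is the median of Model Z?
The chart is viewed slightly from the right. The median line in the Model Z box sits at 185ms.

185ms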